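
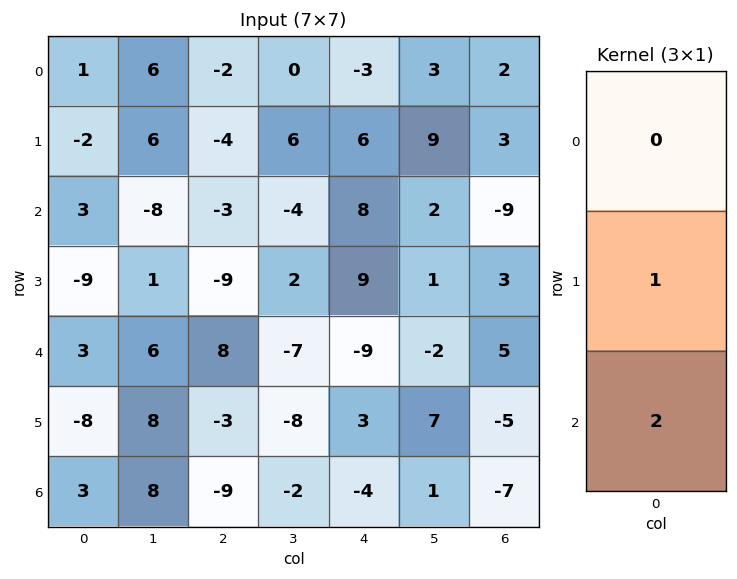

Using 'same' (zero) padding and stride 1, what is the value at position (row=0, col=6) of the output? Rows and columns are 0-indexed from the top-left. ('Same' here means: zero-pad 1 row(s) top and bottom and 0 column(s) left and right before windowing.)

8

The receptive field on the zero-padded input at this output position is [0 / 2 / 3]. Elementwise product with the kernel and sum: 2·1 + 3·2.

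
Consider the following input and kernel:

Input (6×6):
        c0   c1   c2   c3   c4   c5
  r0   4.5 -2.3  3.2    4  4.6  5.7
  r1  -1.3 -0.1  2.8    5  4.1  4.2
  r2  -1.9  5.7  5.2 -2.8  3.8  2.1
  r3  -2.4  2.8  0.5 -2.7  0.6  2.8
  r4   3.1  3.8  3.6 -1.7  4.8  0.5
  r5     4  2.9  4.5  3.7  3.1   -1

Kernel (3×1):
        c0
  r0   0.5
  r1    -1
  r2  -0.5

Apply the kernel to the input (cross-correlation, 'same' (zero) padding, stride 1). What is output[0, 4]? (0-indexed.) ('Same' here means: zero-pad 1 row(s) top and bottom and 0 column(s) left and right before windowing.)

The receptive field on the zero-padded input at this output position is [0 / 4.6 / 4.1]. Elementwise product with the kernel and sum: 0·0.5 + 4.6·-1 + 4.1·-0.5.

-6.65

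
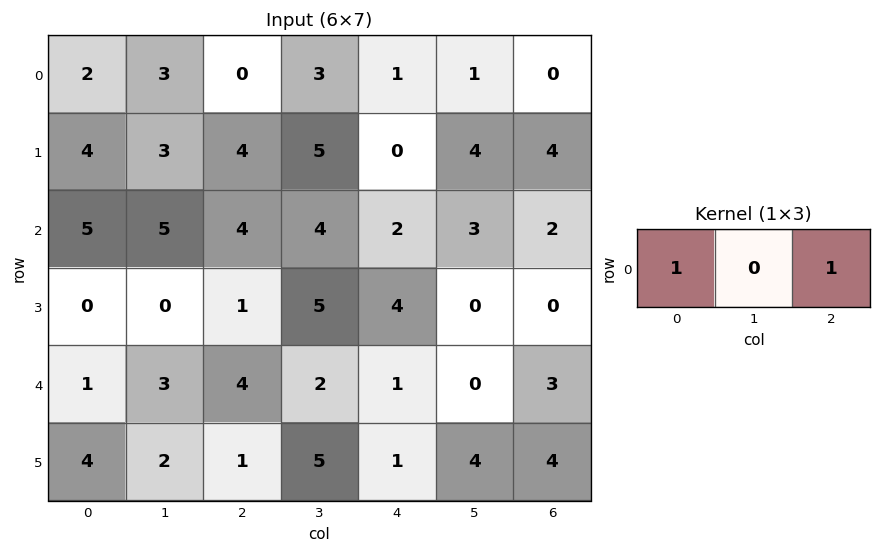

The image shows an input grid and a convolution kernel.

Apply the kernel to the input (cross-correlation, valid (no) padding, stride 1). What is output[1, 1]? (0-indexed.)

8

The receptive field on the input at this output position is [3 4 5]. Elementwise product with the kernel and sum: 3·1 + 5·1.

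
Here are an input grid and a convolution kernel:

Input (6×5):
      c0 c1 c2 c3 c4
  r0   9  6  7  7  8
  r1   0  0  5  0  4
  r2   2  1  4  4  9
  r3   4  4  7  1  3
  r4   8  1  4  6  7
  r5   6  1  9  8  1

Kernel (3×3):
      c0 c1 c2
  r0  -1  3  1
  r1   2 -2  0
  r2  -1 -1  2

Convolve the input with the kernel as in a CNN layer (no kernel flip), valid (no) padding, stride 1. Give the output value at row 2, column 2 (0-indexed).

The receptive field on the input at this output position is [4 4 9 / 7 1 3 / 4 6 7]. Elementwise product with the kernel and sum: 4·-1 + 4·3 + 9·1 + 7·2 + 1·-2 + 4·-1 + 6·-1 + 7·2.

33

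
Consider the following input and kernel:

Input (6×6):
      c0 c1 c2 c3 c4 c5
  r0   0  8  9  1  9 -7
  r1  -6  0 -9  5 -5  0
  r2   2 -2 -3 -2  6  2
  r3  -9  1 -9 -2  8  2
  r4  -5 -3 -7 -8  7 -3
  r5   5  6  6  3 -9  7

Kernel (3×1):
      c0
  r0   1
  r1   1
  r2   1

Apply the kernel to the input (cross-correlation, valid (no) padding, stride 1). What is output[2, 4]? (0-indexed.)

21

The receptive field on the input at this output position is [6 / 8 / 7]. Elementwise product with the kernel and sum: 6·1 + 8·1 + 7·1.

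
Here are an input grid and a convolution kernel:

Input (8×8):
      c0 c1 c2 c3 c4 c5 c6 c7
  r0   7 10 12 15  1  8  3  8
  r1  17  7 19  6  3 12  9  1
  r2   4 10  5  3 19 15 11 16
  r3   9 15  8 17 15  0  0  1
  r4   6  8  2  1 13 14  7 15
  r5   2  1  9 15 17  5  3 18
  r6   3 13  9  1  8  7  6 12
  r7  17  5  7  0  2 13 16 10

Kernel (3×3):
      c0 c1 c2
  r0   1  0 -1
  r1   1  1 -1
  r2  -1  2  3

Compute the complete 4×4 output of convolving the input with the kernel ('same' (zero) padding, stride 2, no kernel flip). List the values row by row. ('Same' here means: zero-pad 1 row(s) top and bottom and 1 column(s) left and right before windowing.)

Output[0,0]: The receptive field on the zero-padded input at this output position is [0 0 0 / 0 7 10 / 0 17 7]. Elementwise product with the kernel and sum: 0·1 + 0·-1 + 0·1 + 7·1 + 10·-1 + 0·-1 + 17·2 + 7·3.

52 56 44 12
50 65 14 24
-10 69 51 60
38 16 55 37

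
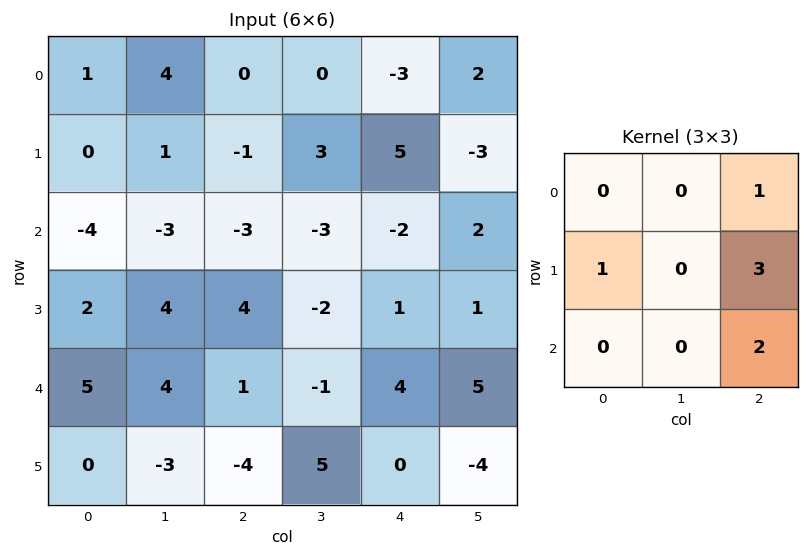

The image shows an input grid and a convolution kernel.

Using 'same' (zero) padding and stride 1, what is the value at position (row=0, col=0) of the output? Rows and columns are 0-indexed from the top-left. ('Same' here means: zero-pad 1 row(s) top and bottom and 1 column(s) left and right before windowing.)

The receptive field on the zero-padded input at this output position is [0 0 0 / 0 1 4 / 0 0 1]. Elementwise product with the kernel and sum: 0·1 + 0·1 + 4·3 + 1·2.

14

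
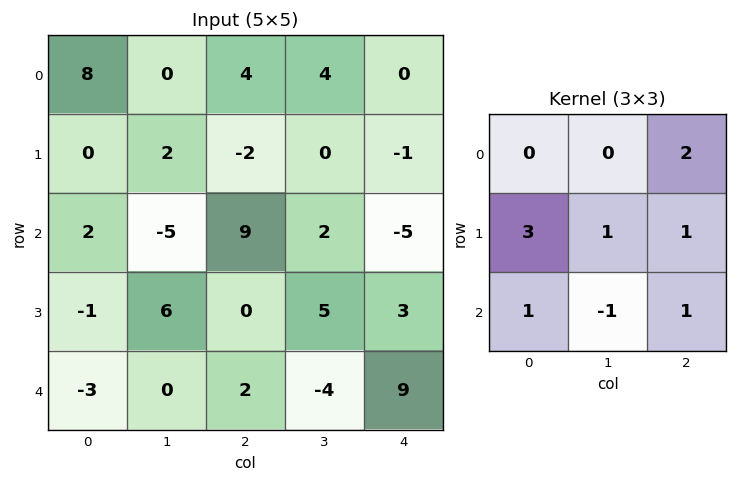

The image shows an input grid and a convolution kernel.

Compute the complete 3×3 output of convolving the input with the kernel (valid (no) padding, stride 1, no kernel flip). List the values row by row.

24 0 -5
-1 7 20
20 21 13

Output[0,0]: The receptive field on the input at this output position is [8 0 4 / 0 2 -2 / 2 -5 9]. Elementwise product with the kernel and sum: 4·2 + 0·3 + 2·1 + -2·1 + 2·1 + -5·-1 + 9·1.
Output[0,1]: The receptive field on the input at this output position is [0 4 4 / 2 -2 0 / -5 9 2]. Elementwise product with the kernel and sum: 4·2 + 2·3 + -2·1 + 0·1 + -5·1 + 9·-1 + 2·1.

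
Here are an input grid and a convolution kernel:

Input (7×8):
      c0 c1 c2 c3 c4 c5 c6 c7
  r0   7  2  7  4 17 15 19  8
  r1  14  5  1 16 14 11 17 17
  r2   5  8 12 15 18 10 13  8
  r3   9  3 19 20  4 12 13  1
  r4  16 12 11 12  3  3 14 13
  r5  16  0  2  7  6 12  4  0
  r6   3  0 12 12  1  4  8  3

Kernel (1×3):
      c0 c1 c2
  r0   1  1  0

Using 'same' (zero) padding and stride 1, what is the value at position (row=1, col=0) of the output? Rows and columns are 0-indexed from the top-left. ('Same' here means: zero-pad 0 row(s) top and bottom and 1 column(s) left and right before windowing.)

14

The receptive field on the zero-padded input at this output position is [0 14 5]. Elementwise product with the kernel and sum: 0·1 + 14·1.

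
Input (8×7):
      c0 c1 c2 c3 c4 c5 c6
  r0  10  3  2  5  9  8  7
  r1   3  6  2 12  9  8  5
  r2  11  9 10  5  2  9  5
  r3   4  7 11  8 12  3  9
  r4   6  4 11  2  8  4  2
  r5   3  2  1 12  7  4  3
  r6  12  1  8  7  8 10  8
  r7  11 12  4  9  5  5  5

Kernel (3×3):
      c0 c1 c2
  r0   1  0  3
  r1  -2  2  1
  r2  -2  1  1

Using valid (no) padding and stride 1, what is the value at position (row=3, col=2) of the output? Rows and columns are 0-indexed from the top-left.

The receptive field on the input at this output position is [11 8 12 / 11 2 8 / 1 12 7]. Elementwise product with the kernel and sum: 11·1 + 12·3 + 11·-2 + 2·2 + 8·1 + 1·-2 + 12·1 + 7·1.

54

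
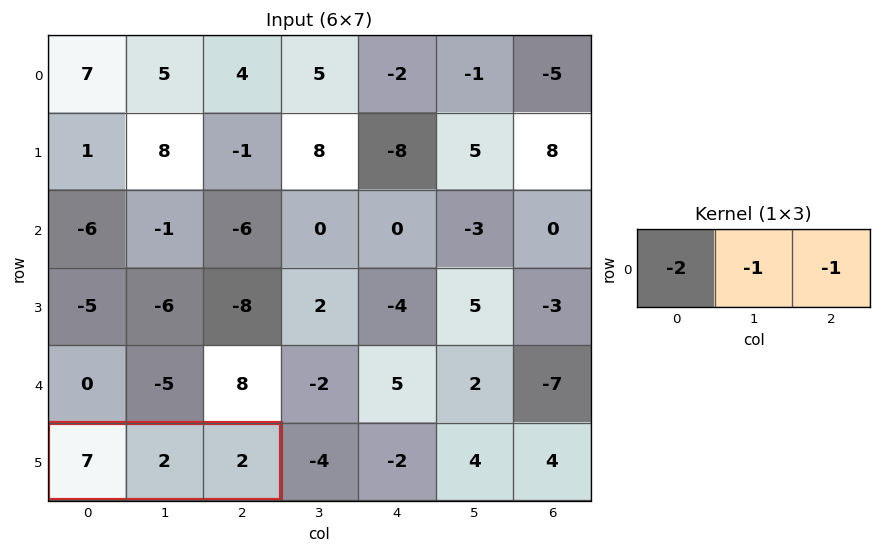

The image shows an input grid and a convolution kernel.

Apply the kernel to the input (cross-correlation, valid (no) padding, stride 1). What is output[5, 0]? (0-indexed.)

-18

The receptive field on the input at this output position is [7 2 2]. Elementwise product with the kernel and sum: 7·-2 + 2·-1 + 2·-1.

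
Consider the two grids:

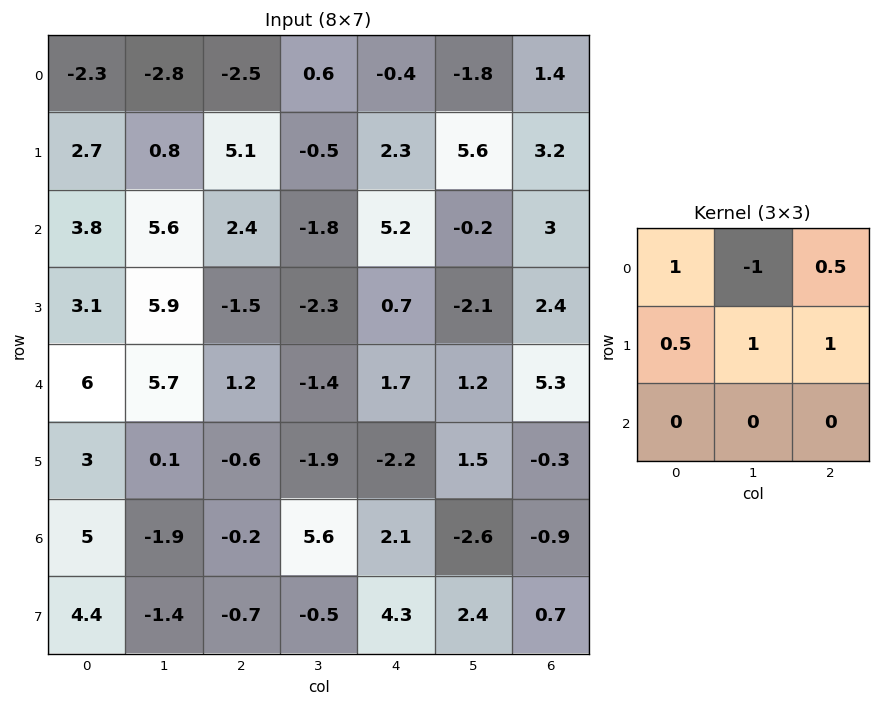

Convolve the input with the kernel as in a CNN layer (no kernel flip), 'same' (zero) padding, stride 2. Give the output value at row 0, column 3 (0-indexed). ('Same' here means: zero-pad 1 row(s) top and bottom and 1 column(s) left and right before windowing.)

0.5

The receptive field on the zero-padded input at this output position is [0 0 0 / -1.8 1.4 0 / 5.6 3.2 0]. Elementwise product with the kernel and sum: 0·1 + 0·-1 + 0·0.5 + -1.8·0.5 + 1.4·1 + 0·1.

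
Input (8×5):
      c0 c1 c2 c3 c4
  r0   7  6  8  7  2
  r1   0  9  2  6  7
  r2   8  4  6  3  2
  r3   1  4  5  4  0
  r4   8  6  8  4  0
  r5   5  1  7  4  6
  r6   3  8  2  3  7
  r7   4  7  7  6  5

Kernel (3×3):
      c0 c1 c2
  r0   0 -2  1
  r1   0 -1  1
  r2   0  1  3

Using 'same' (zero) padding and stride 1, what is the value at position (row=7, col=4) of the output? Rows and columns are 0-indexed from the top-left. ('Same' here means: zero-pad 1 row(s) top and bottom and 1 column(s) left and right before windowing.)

The receptive field on the zero-padded input at this output position is [3 7 0 / 6 5 0 / 0 0 0]. Elementwise product with the kernel and sum: 7·-2 + 0·1 + 5·-1 + 0·1 + 0·1 + 0·3.

-19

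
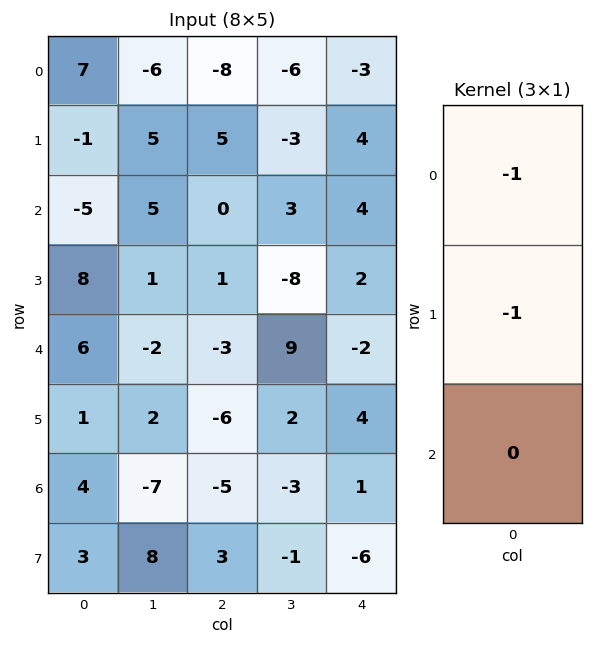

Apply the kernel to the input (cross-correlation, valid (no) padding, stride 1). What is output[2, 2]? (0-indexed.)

The receptive field on the input at this output position is [0 / 1 / -3]. Elementwise product with the kernel and sum: 0·-1 + 1·-1.

-1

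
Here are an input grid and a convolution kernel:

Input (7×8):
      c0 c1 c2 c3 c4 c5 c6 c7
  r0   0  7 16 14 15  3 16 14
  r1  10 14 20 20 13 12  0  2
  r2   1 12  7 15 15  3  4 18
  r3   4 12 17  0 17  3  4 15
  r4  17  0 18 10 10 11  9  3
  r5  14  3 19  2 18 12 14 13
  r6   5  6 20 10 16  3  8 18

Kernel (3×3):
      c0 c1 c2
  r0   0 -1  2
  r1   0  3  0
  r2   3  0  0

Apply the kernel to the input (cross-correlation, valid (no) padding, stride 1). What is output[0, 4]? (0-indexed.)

110

The receptive field on the input at this output position is [15 3 16 / 13 12 0 / 15 3 4]. Elementwise product with the kernel and sum: 3·-1 + 16·2 + 12·3 + 15·3.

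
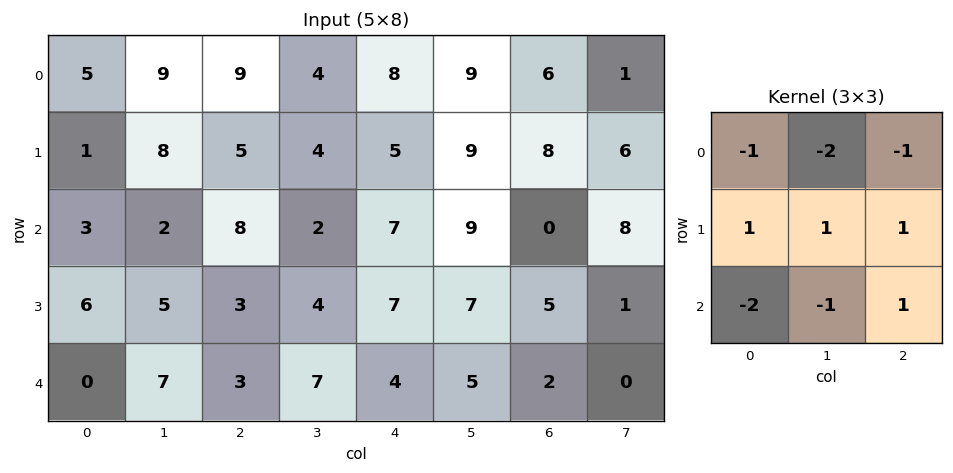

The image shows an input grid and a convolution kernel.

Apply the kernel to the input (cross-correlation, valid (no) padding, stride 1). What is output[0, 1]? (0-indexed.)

The receptive field on the input at this output position is [9 9 4 / 8 5 4 / 2 8 2]. Elementwise product with the kernel and sum: 9·-1 + 9·-2 + 4·-1 + 8·1 + 5·1 + 4·1 + 2·-2 + 8·-1 + 2·1.

-24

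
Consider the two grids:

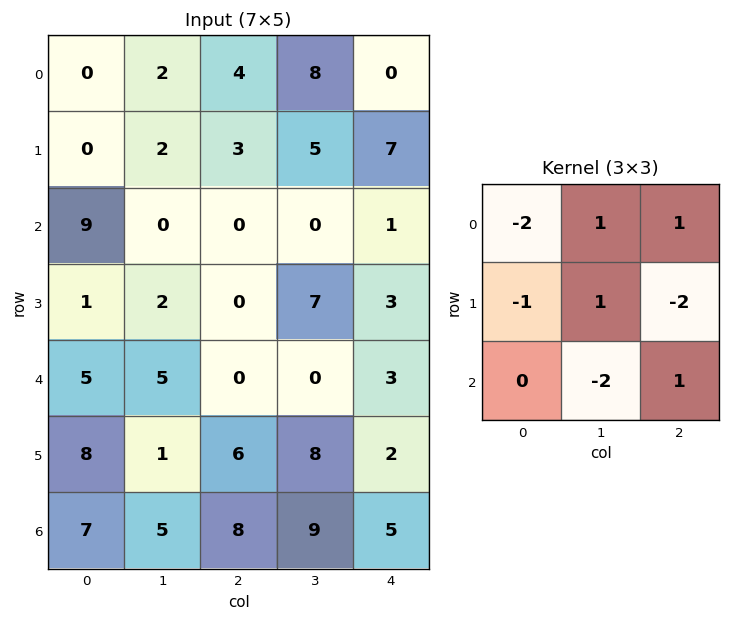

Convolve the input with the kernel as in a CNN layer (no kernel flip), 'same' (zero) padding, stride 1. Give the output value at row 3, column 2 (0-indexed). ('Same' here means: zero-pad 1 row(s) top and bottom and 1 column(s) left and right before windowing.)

The receptive field on the zero-padded input at this output position is [0 0 0 / 2 0 7 / 5 0 0]. Elementwise product with the kernel and sum: 0·-2 + 0·1 + 0·1 + 2·-1 + 0·1 + 7·-2 + 0·-2 + 0·1.

-16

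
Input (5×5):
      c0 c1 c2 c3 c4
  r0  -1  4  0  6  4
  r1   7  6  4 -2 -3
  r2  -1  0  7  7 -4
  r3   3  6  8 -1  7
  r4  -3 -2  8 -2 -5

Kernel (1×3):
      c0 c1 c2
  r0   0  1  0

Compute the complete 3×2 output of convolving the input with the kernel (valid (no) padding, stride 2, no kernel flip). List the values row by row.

Output[0,0]: The receptive field on the input at this output position is [-1 4 0]. Elementwise product with the kernel and sum: 4·1.

4 6
0 7
-2 -2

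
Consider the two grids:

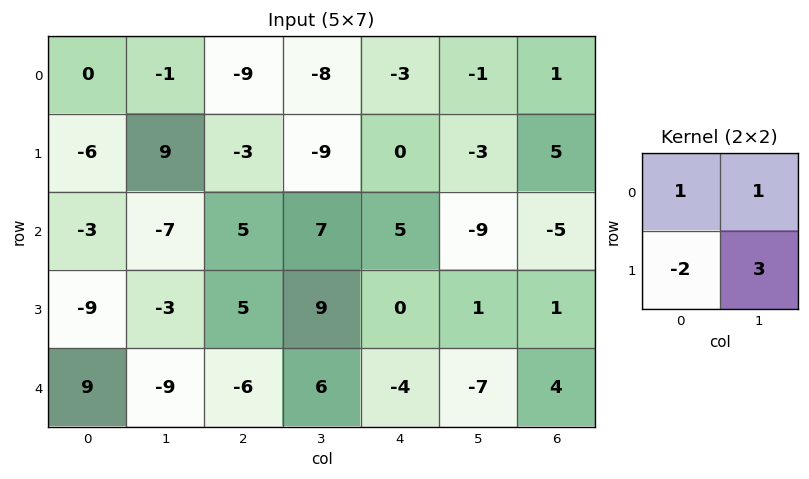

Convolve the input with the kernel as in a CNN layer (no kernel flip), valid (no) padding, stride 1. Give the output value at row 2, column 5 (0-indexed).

-13

The receptive field on the input at this output position is [-9 -5 / 1 1]. Elementwise product with the kernel and sum: -9·1 + -5·1 + 1·-2 + 1·3.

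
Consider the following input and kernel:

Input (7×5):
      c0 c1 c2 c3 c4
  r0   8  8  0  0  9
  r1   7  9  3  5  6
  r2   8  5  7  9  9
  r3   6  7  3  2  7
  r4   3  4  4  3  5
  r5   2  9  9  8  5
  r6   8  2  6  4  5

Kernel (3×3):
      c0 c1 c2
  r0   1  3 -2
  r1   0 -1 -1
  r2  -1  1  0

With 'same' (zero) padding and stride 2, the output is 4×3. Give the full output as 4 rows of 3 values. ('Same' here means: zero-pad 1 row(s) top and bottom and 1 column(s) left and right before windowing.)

-9 -6 -8
-4 -12 19
-1 5 15
-22 10 18

Output[0,0]: The receptive field on the zero-padded input at this output position is [0 0 0 / 0 8 8 / 0 7 9]. Elementwise product with the kernel and sum: 0·1 + 0·3 + 0·-2 + 8·-1 + 8·-1 + 0·-1 + 7·1.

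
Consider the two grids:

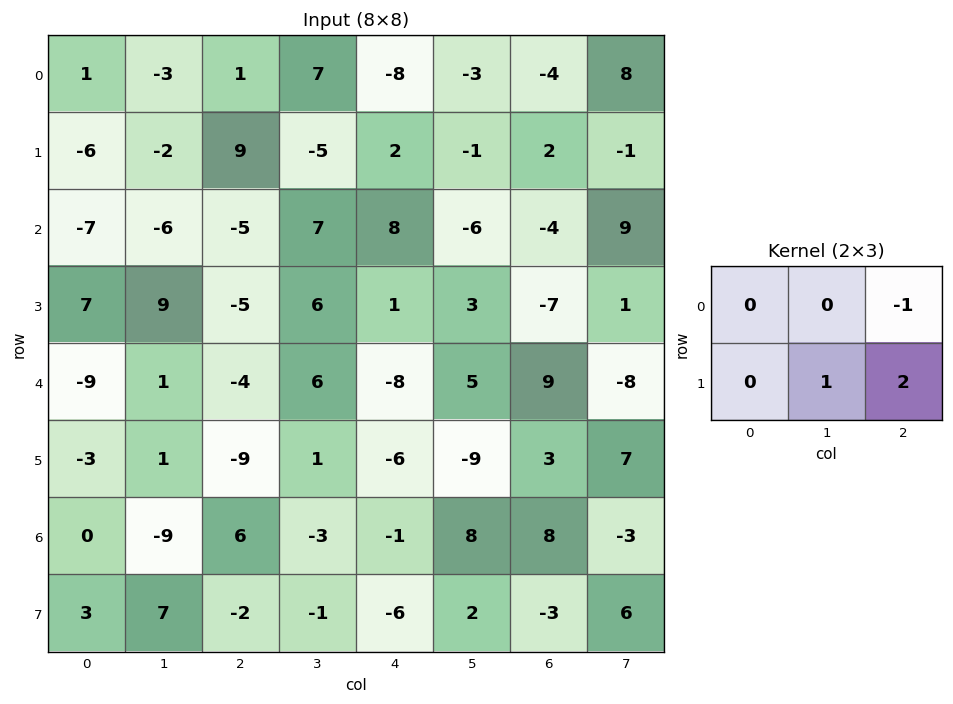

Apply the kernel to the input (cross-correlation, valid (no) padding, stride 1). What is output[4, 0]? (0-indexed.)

The receptive field on the input at this output position is [-9 1 -4 / -3 1 -9]. Elementwise product with the kernel and sum: -4·-1 + 1·1 + -9·2.

-13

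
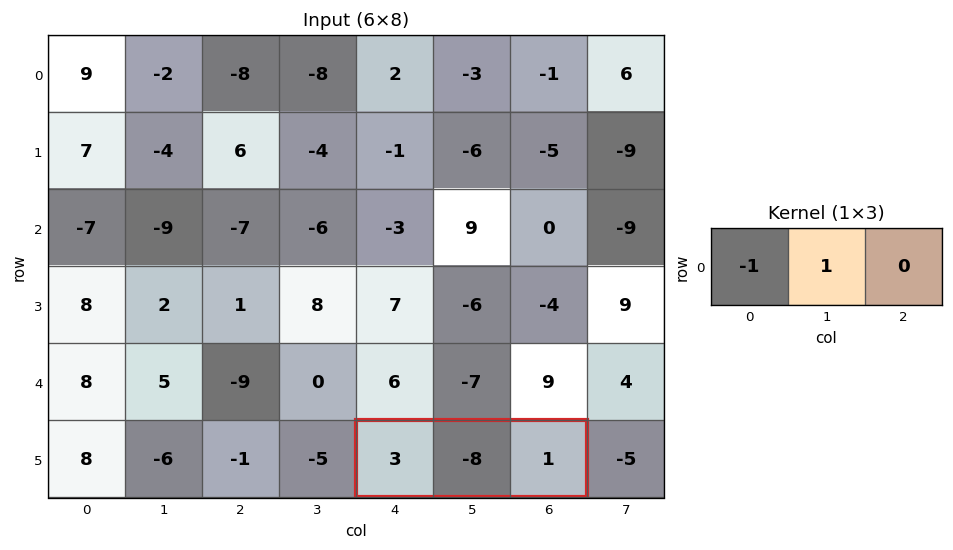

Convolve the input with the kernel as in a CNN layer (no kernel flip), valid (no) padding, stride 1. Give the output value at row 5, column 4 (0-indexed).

The receptive field on the input at this output position is [3 -8 1]. Elementwise product with the kernel and sum: 3·-1 + -8·1.

-11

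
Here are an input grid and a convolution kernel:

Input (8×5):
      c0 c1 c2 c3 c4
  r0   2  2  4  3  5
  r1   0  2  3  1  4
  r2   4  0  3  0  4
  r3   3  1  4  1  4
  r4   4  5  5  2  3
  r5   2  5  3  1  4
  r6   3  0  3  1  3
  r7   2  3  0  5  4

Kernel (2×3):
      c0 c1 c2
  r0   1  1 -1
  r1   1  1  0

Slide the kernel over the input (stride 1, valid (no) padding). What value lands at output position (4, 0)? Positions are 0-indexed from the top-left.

11

The receptive field on the input at this output position is [4 5 5 / 2 5 3]. Elementwise product with the kernel and sum: 4·1 + 5·1 + 5·-1 + 2·1 + 5·1.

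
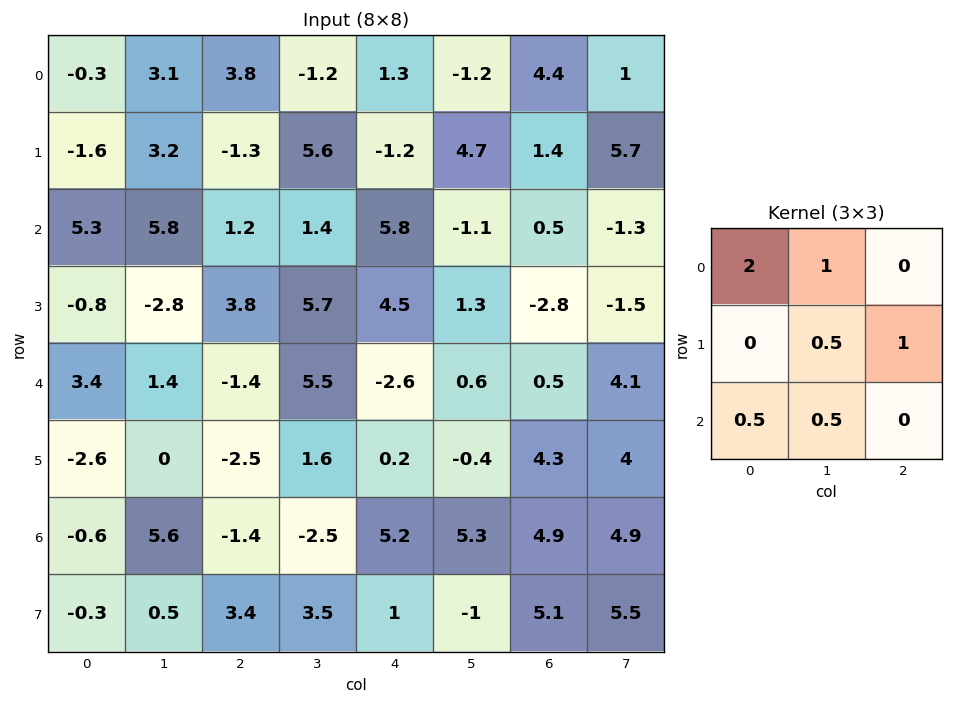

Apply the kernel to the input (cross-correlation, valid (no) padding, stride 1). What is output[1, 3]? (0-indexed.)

The receptive field on the input at this output position is [5.6 -1.2 4.7 / 1.4 5.8 -1.1 / 5.7 4.5 1.3]. Elementwise product with the kernel and sum: 5.6·2 + -1.2·1 + 5.8·0.5 + -1.1·1 + 5.7·0.5 + 4.5·0.5.

16.9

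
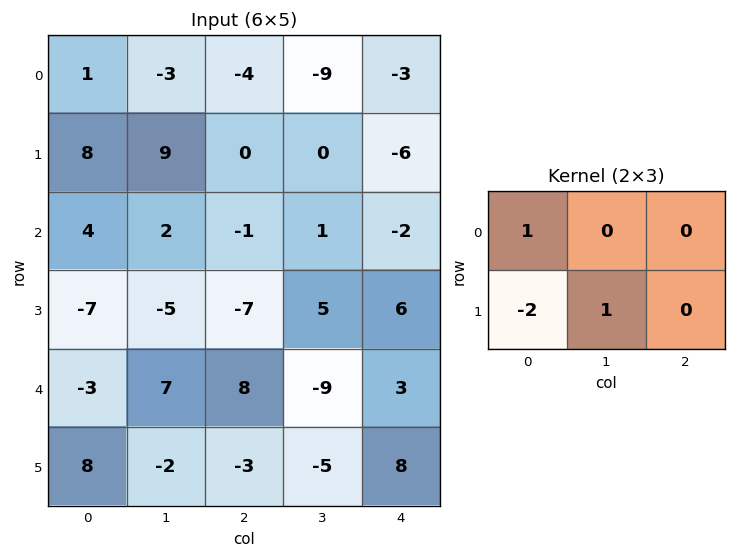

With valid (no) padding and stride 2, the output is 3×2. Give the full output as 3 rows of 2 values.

-6 -4
13 18
-21 9

Output[0,0]: The receptive field on the input at this output position is [1 -3 -4 / 8 9 0]. Elementwise product with the kernel and sum: 1·1 + 8·-2 + 9·1.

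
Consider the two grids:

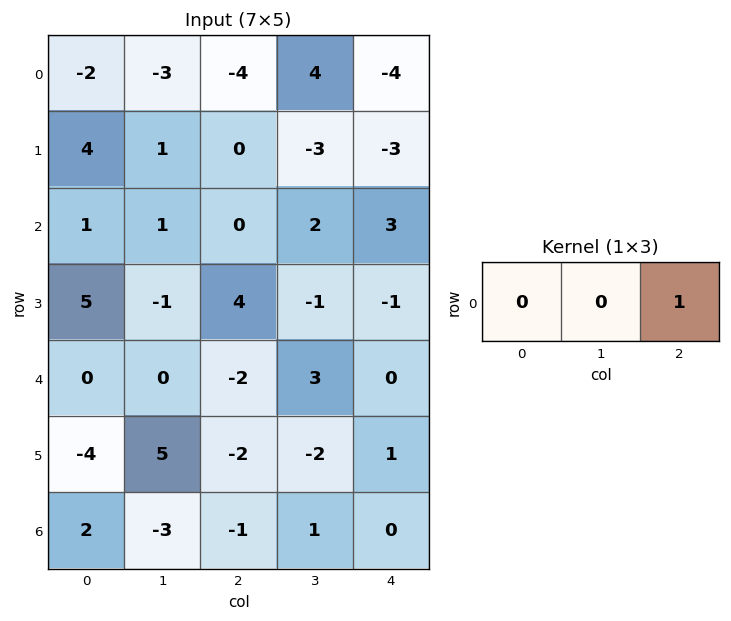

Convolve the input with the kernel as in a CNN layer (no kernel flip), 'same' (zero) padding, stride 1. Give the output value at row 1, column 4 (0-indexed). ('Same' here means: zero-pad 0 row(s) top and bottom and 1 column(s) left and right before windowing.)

The receptive field on the zero-padded input at this output position is [-3 -3 0]. Elementwise product with the kernel and sum: 0·1.

0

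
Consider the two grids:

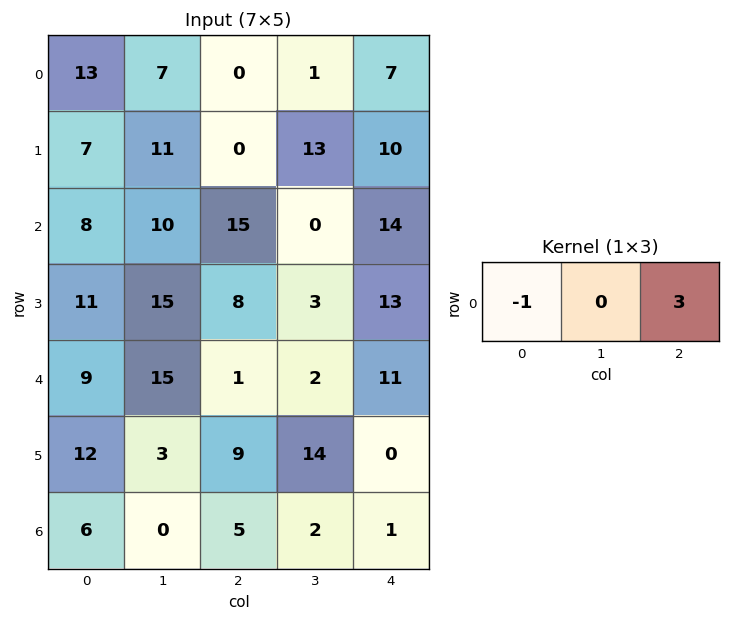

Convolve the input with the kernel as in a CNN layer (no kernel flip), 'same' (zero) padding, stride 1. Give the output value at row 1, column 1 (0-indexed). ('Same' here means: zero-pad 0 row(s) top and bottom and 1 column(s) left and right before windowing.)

The receptive field on the zero-padded input at this output position is [7 11 0]. Elementwise product with the kernel and sum: 7·-1 + 0·3.

-7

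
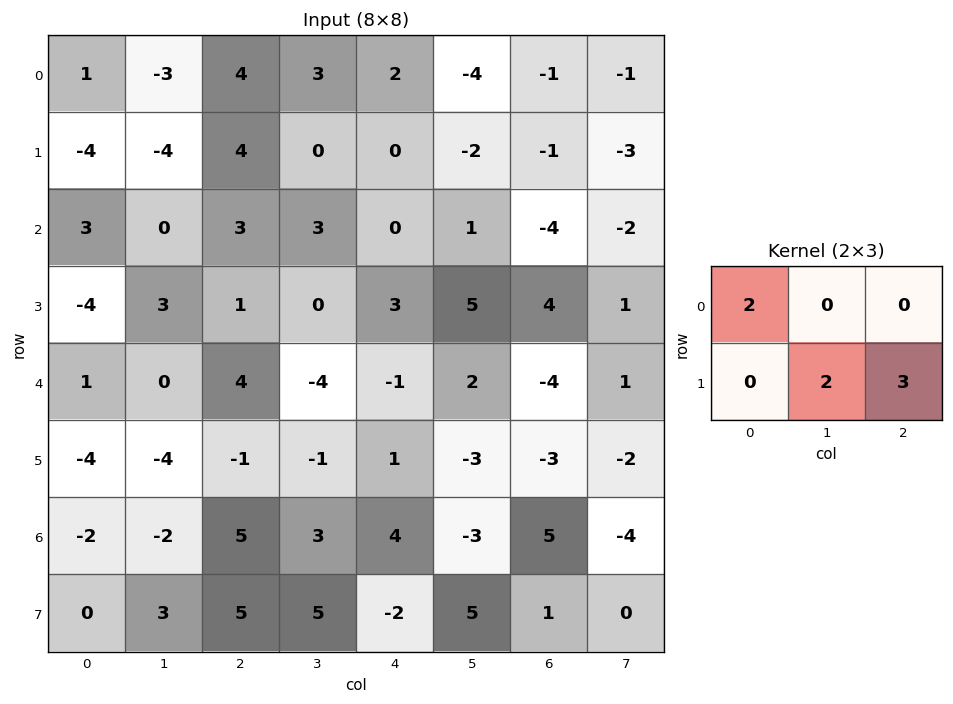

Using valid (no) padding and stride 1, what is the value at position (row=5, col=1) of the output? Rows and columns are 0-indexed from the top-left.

11

The receptive field on the input at this output position is [-4 -1 -1 / -2 5 3]. Elementwise product with the kernel and sum: -4·2 + 5·2 + 3·3.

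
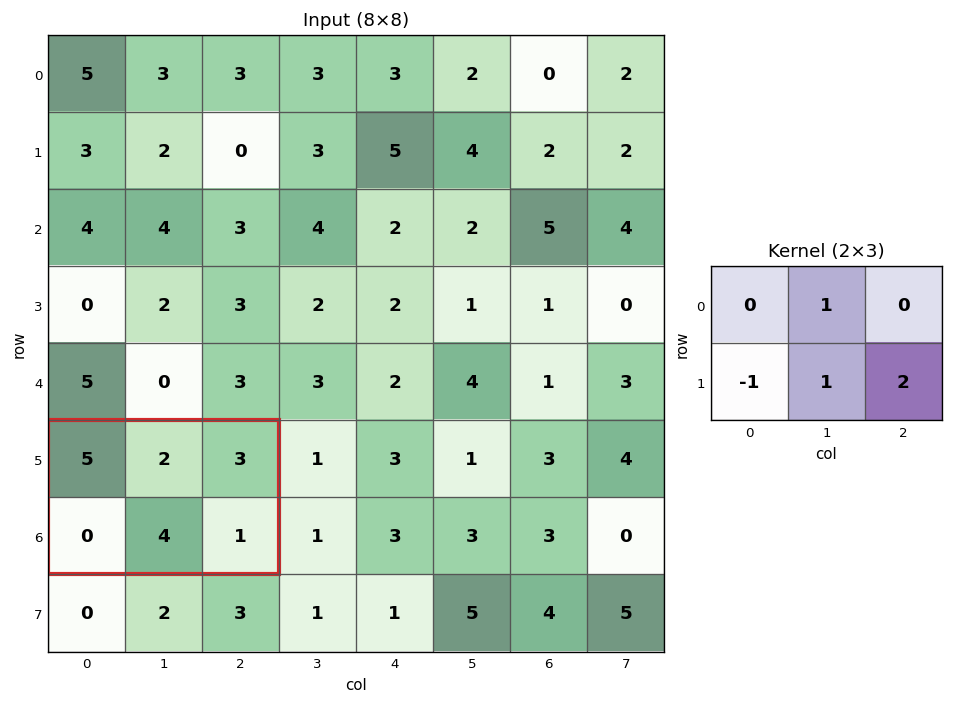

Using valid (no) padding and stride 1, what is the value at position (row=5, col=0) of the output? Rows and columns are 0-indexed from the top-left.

8

The receptive field on the input at this output position is [5 2 3 / 0 4 1]. Elementwise product with the kernel and sum: 2·1 + 0·-1 + 4·1 + 1·2.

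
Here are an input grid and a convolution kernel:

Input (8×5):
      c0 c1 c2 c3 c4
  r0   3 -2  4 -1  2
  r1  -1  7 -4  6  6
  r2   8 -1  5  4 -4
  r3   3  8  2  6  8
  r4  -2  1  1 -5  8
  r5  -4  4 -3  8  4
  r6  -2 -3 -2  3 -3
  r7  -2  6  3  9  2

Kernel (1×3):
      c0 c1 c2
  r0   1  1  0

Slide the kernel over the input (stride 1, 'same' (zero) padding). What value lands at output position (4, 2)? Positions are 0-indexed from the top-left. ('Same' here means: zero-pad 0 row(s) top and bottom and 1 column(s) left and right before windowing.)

2

The receptive field on the zero-padded input at this output position is [1 1 -5]. Elementwise product with the kernel and sum: 1·1 + 1·1.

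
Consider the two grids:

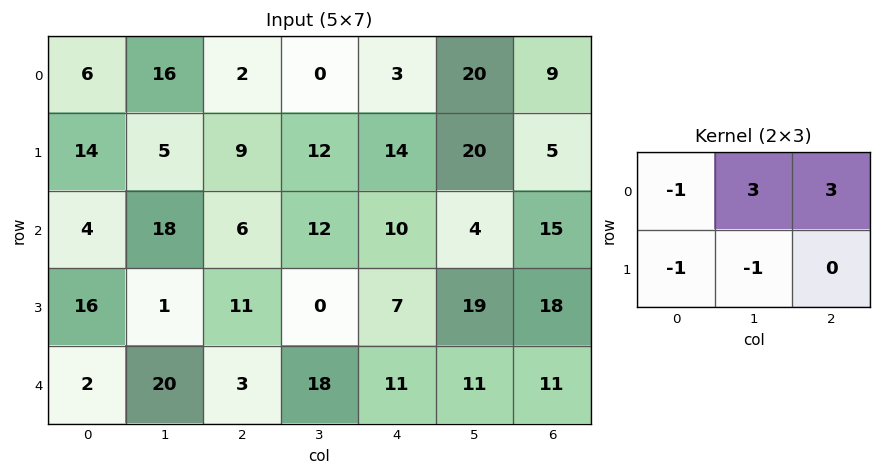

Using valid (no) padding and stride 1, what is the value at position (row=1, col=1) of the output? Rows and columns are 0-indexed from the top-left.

The receptive field on the input at this output position is [5 9 12 / 18 6 12]. Elementwise product with the kernel and sum: 5·-1 + 9·3 + 12·3 + 18·-1 + 6·-1.

34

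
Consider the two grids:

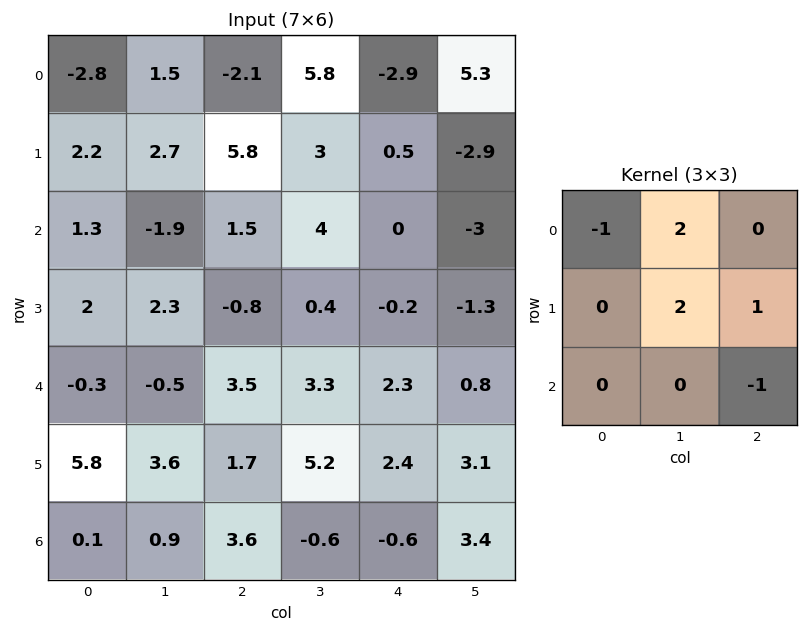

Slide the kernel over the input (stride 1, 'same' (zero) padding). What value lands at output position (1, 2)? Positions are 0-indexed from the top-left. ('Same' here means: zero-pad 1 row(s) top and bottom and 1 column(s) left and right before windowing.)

4.9

The receptive field on the zero-padded input at this output position is [1.5 -2.1 5.8 / 2.7 5.8 3 / -1.9 1.5 4]. Elementwise product with the kernel and sum: 1.5·-1 + -2.1·2 + 5.8·2 + 3·1 + 4·-1.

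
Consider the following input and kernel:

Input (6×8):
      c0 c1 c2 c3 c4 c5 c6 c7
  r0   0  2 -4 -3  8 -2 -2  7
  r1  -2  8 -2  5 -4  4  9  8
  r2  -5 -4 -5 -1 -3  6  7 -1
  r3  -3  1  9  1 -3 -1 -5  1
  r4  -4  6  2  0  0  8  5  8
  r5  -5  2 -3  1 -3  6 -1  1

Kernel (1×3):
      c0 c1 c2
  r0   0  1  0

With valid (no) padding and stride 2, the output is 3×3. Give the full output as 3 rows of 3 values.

Output[0,0]: The receptive field on the input at this output position is [0 2 -4]. Elementwise product with the kernel and sum: 2·1.
Output[0,1]: The receptive field on the input at this output position is [-4 -3 8]. Elementwise product with the kernel and sum: -3·1.

2 -3 -2
-4 -1 6
6 0 8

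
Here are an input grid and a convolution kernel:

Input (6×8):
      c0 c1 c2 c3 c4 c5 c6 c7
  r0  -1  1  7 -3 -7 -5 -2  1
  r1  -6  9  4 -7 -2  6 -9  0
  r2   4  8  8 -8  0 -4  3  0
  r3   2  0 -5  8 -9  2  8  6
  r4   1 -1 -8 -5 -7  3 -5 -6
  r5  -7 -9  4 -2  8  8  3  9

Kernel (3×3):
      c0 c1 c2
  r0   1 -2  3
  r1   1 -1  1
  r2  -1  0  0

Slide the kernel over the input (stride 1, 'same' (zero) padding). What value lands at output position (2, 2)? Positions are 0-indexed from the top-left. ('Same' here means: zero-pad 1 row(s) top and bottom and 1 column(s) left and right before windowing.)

The receptive field on the zero-padded input at this output position is [9 4 -7 / 8 8 -8 / 0 -5 8]. Elementwise product with the kernel and sum: 9·1 + 4·-2 + -7·3 + 8·1 + 8·-1 + -8·1 + 0·-1.

-28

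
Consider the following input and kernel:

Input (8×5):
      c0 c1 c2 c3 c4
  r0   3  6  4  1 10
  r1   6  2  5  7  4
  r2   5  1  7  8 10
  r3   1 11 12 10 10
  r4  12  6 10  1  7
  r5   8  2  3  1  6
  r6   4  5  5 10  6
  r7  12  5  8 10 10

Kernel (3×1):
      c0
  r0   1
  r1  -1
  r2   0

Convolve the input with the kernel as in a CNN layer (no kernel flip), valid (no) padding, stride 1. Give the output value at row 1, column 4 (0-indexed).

The receptive field on the input at this output position is [4 / 10 / 10]. Elementwise product with the kernel and sum: 4·1 + 10·-1.

-6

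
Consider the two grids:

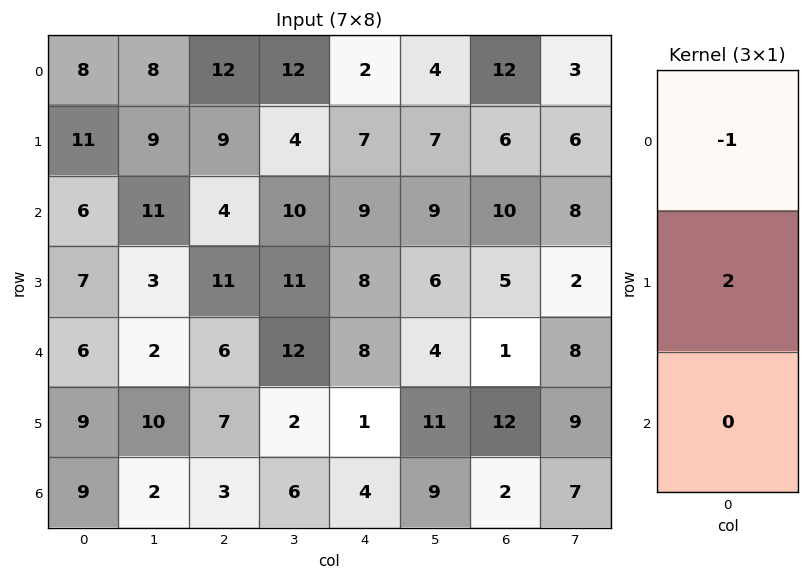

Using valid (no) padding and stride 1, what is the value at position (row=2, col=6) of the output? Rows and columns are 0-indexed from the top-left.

0

The receptive field on the input at this output position is [10 / 5 / 1]. Elementwise product with the kernel and sum: 10·-1 + 5·2.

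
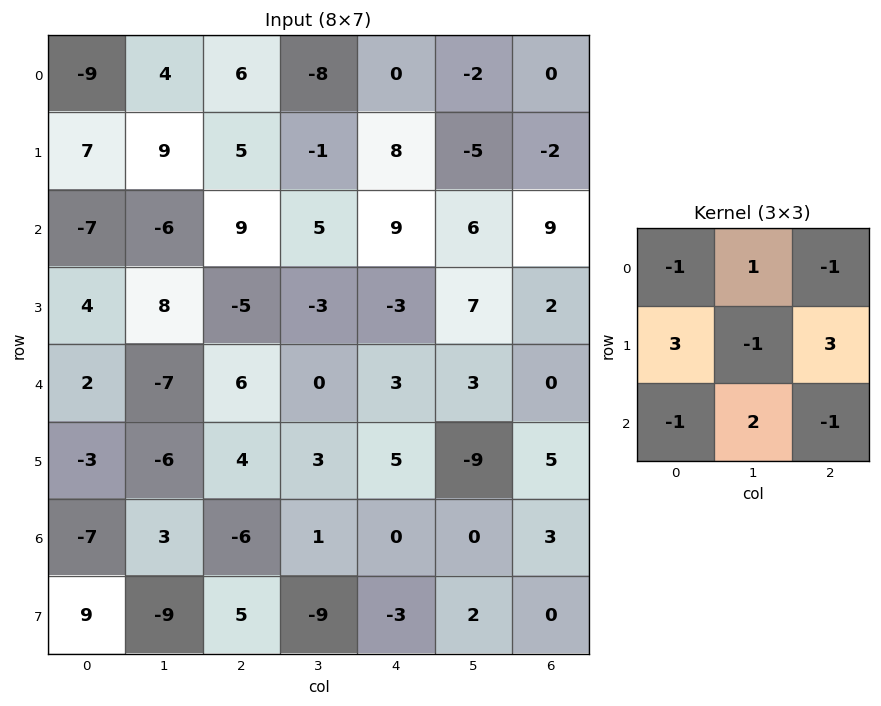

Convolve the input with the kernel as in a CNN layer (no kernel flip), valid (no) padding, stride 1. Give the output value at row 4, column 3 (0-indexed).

-24

The receptive field on the input at this output position is [0 3 3 / 3 5 -9 / 1 0 0]. Elementwise product with the kernel and sum: 0·-1 + 3·1 + 3·-1 + 3·3 + 5·-1 + -9·3 + 1·-1 + 0·2 + 0·-1.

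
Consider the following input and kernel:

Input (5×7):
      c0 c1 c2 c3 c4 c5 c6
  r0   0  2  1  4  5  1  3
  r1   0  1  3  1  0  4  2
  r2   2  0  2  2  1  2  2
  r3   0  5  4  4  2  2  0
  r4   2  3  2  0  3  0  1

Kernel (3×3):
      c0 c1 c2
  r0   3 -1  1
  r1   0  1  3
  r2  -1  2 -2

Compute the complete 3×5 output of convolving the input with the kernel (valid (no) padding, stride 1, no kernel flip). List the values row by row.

3 15 5 16 26
10 4 13 10 8
25 17 7 21 0

Output[0,0]: The receptive field on the input at this output position is [0 2 1 / 0 1 3 / 2 0 2]. Elementwise product with the kernel and sum: 0·3 + 2·-1 + 1·1 + 1·1 + 3·3 + 2·-1 + 0·2 + 2·-2.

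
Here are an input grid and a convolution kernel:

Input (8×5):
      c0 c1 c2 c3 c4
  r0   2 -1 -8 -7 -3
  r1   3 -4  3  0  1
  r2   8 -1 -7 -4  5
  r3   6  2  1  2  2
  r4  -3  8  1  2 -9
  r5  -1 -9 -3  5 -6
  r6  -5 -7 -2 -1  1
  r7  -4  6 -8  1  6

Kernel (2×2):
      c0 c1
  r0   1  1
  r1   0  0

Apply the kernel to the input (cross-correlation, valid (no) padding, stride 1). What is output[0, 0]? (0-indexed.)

The receptive field on the input at this output position is [2 -1 / 3 -4]. Elementwise product with the kernel and sum: 2·1 + -1·1.

1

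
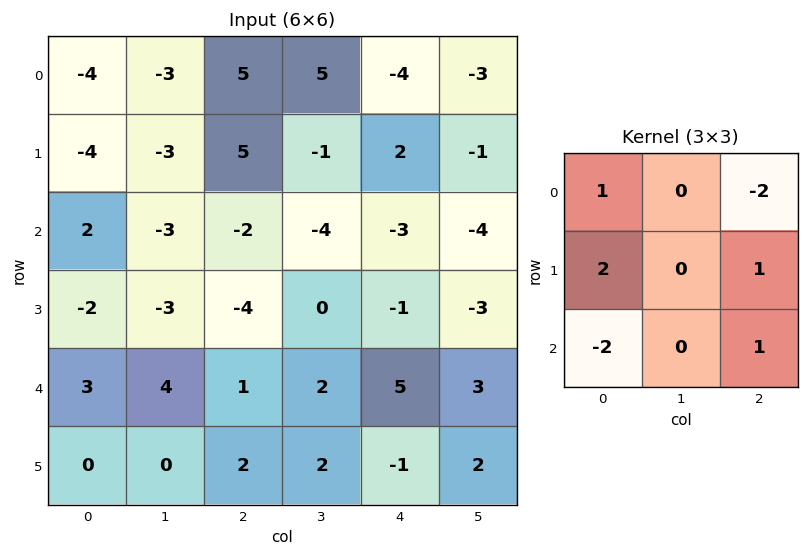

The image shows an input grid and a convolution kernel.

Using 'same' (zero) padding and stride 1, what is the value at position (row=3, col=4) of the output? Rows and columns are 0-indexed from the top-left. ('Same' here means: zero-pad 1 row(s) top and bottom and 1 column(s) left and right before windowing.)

0

The receptive field on the zero-padded input at this output position is [-4 -3 -4 / 0 -1 -3 / 2 5 3]. Elementwise product with the kernel and sum: -4·1 + -4·-2 + 0·2 + -3·1 + 2·-2 + 3·1.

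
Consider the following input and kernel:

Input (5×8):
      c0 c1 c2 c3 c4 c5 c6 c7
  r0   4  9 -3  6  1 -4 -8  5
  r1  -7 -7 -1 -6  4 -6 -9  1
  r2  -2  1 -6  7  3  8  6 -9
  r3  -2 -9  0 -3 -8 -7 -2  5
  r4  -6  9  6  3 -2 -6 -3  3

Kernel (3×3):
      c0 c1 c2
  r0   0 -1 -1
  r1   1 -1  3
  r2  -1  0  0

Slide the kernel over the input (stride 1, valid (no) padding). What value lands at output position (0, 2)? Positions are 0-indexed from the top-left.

The receptive field on the input at this output position is [-3 6 1 / -1 -6 4 / -6 7 3]. Elementwise product with the kernel and sum: 6·-1 + 1·-1 + -1·1 + -6·-1 + 4·3 + -6·-1.

16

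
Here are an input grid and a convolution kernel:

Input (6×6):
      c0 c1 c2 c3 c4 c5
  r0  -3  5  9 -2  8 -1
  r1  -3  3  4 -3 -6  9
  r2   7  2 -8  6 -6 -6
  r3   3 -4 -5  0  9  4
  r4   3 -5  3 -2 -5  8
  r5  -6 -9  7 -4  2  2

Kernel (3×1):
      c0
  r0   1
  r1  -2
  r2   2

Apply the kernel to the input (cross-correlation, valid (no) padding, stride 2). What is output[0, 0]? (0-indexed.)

17

The receptive field on the input at this output position is [-3 / -3 / 7]. Elementwise product with the kernel and sum: -3·1 + -3·-2 + 7·2.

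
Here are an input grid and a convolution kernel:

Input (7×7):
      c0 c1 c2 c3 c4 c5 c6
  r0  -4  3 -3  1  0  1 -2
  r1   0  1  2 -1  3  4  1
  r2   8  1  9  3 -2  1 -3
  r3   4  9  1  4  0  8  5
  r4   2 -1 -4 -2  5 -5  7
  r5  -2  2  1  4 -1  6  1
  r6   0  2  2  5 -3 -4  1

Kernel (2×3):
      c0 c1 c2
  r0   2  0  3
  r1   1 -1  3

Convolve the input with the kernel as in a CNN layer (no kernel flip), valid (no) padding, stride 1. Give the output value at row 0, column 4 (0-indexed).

The receptive field on the input at this output position is [0 1 -2 / 3 4 1]. Elementwise product with the kernel and sum: 0·2 + -2·3 + 3·1 + 4·-1 + 1·3.

-4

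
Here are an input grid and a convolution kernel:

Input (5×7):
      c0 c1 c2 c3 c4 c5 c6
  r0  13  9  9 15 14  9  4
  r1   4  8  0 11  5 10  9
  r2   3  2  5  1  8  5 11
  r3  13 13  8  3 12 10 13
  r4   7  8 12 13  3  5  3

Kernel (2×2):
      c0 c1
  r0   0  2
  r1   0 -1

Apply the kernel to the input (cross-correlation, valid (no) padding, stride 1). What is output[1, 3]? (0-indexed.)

2

The receptive field on the input at this output position is [11 5 / 1 8]. Elementwise product with the kernel and sum: 5·2 + 8·-1.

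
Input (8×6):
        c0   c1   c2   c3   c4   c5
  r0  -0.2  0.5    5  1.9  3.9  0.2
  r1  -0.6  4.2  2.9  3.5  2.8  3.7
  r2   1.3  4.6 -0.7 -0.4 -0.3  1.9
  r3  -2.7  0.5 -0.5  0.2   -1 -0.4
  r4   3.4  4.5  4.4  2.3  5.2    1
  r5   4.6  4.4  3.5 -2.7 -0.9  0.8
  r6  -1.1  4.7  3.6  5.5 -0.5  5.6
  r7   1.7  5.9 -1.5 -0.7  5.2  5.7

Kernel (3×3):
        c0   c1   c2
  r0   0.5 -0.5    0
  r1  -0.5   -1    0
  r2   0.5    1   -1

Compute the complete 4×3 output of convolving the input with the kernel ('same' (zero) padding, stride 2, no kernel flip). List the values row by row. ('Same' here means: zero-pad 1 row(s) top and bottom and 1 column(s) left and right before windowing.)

-4.6 -3.75 -4
-4.2 -1.4 0.35
-1.85 2.25 -8.8
-5.4 -3.35 -4

Output[0,0]: The receptive field on the zero-padded input at this output position is [0 0 0 / 0 -0.2 0.5 / 0 -0.6 4.2]. Elementwise product with the kernel and sum: 0·0.5 + 0·-0.5 + 0·-0.5 + -0.2·-1 + 0·0.5 + -0.6·1 + 4.2·-1.
Output[0,1]: The receptive field on the zero-padded input at this output position is [0 0 0 / 0.5 5 1.9 / 4.2 2.9 3.5]. Elementwise product with the kernel and sum: 0·0.5 + 0·-0.5 + 0.5·-0.5 + 5·-1 + 4.2·0.5 + 2.9·1 + 3.5·-1.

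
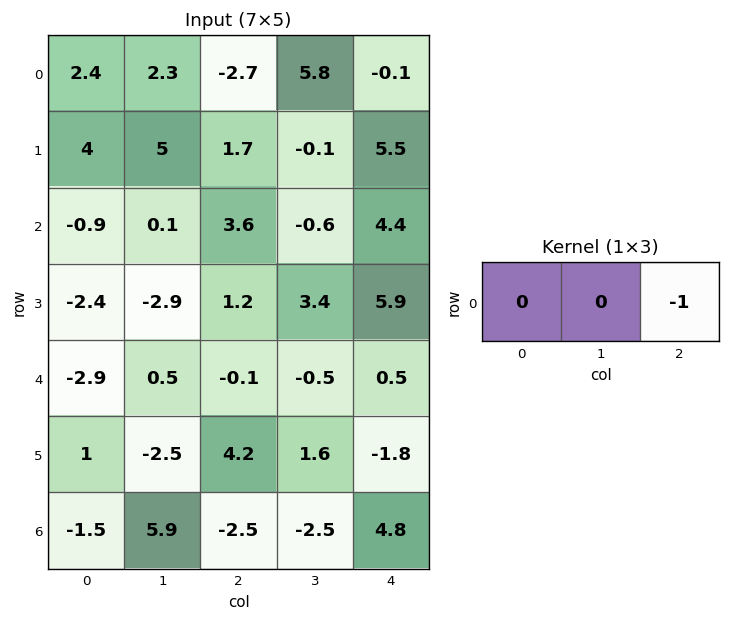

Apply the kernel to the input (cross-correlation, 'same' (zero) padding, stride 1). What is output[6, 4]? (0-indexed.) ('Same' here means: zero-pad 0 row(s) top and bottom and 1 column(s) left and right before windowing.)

The receptive field on the zero-padded input at this output position is [-2.5 4.8 0]. Elementwise product with the kernel and sum: 0·-1.

0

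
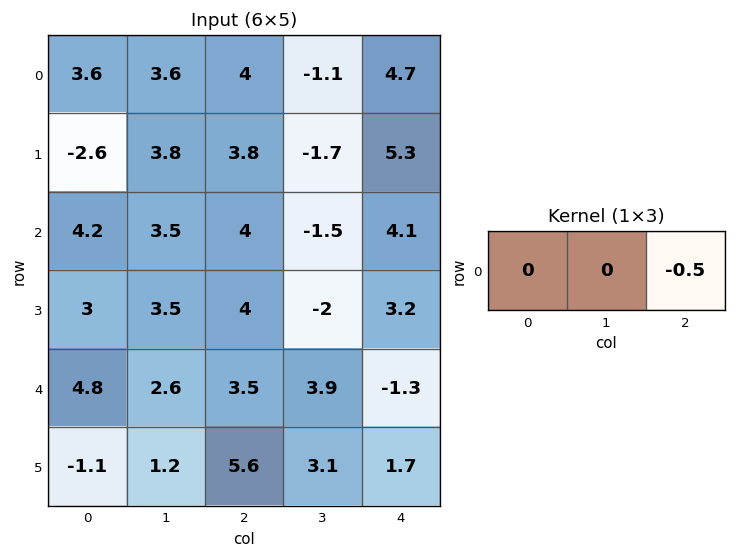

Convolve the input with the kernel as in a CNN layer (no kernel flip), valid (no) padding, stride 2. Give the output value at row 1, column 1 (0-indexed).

The receptive field on the input at this output position is [4 -1.5 4.1]. Elementwise product with the kernel and sum: 4.1·-0.5.

-2.05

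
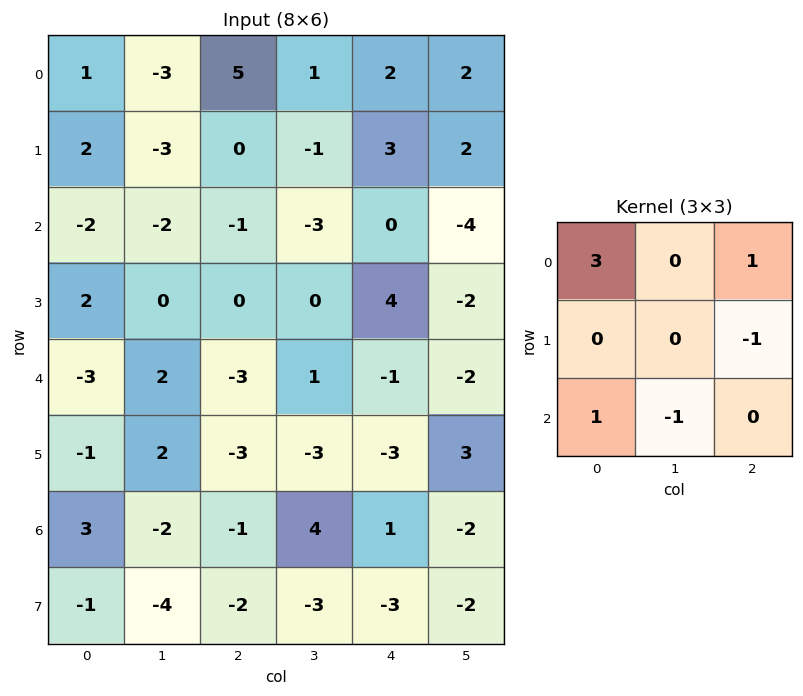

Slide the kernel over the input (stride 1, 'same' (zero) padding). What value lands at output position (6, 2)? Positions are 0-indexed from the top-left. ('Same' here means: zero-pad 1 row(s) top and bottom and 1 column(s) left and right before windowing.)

-3

The receptive field on the zero-padded input at this output position is [2 -3 -3 / -2 -1 4 / -4 -2 -3]. Elementwise product with the kernel and sum: 2·3 + -3·1 + 4·-1 + -4·1 + -2·-1.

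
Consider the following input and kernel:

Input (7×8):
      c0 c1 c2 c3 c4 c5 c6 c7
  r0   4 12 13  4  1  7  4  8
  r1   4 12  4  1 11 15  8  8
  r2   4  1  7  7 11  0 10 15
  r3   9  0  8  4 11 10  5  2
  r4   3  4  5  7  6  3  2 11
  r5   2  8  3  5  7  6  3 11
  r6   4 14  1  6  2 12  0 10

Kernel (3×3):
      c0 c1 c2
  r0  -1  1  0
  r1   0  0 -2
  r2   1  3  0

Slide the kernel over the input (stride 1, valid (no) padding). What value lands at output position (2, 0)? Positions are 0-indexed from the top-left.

-4

The receptive field on the input at this output position is [4 1 7 / 9 0 8 / 3 4 5]. Elementwise product with the kernel and sum: 4·-1 + 1·1 + 8·-2 + 3·1 + 4·3.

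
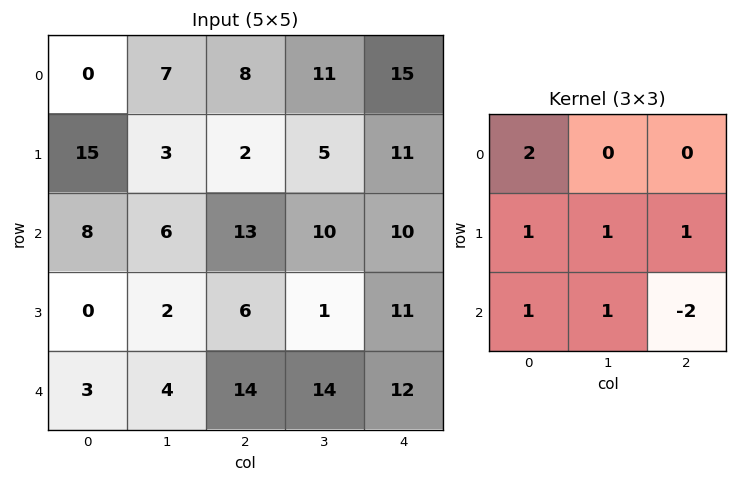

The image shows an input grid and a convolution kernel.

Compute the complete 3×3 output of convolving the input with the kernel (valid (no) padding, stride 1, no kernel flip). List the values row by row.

8 23 37
47 41 22
3 11 48

Output[0,0]: The receptive field on the input at this output position is [0 7 8 / 15 3 2 / 8 6 13]. Elementwise product with the kernel and sum: 0·2 + 15·1 + 3·1 + 2·1 + 8·1 + 6·1 + 13·-2.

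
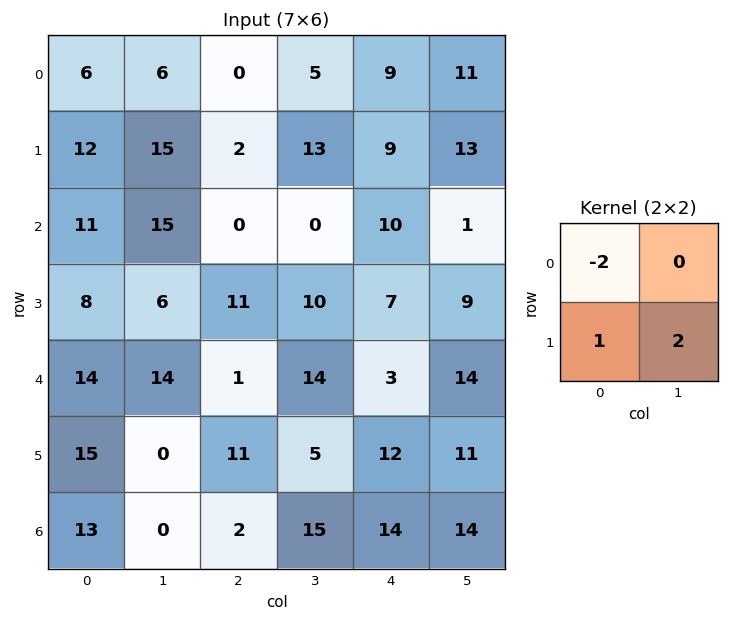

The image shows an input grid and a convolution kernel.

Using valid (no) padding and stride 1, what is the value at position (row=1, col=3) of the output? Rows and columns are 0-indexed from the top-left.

-6

The receptive field on the input at this output position is [13 9 / 0 10]. Elementwise product with the kernel and sum: 13·-2 + 0·1 + 10·2.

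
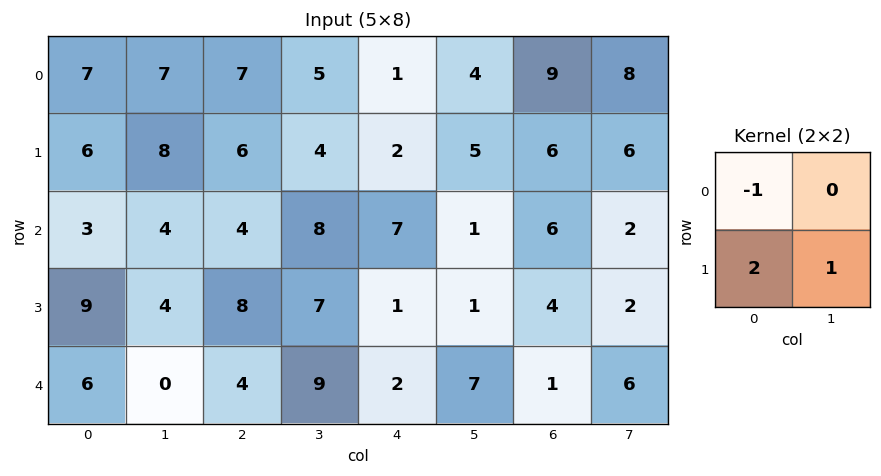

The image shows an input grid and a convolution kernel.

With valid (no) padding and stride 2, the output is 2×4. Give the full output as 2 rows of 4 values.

13 9 8 9
19 19 -4 4

Output[0,0]: The receptive field on the input at this output position is [7 7 / 6 8]. Elementwise product with the kernel and sum: 7·-1 + 6·2 + 8·1.
Output[0,1]: The receptive field on the input at this output position is [7 5 / 6 4]. Elementwise product with the kernel and sum: 7·-1 + 6·2 + 4·1.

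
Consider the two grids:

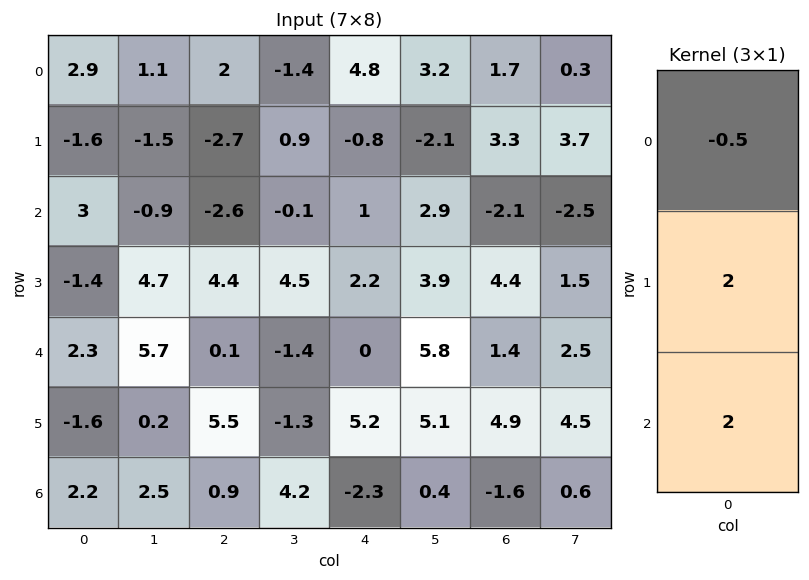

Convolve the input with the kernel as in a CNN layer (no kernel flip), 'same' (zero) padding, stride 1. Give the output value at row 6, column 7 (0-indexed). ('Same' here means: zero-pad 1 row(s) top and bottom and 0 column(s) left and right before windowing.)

The receptive field on the zero-padded input at this output position is [4.5 / 0.6 / 0]. Elementwise product with the kernel and sum: 4.5·-0.5 + 0.6·2 + 0·2.

-1.05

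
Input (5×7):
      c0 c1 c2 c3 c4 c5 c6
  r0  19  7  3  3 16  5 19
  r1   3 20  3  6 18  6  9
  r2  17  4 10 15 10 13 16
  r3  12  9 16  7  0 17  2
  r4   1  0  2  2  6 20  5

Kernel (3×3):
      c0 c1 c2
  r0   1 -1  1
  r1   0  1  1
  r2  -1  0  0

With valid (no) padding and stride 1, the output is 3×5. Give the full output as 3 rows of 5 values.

21 12 30 1 35
-12 39 24 10 50
47 32 10 33 26

Output[0,0]: The receptive field on the input at this output position is [19 7 3 / 3 20 3 / 17 4 10]. Elementwise product with the kernel and sum: 19·1 + 7·-1 + 3·1 + 20·1 + 3·1 + 17·-1.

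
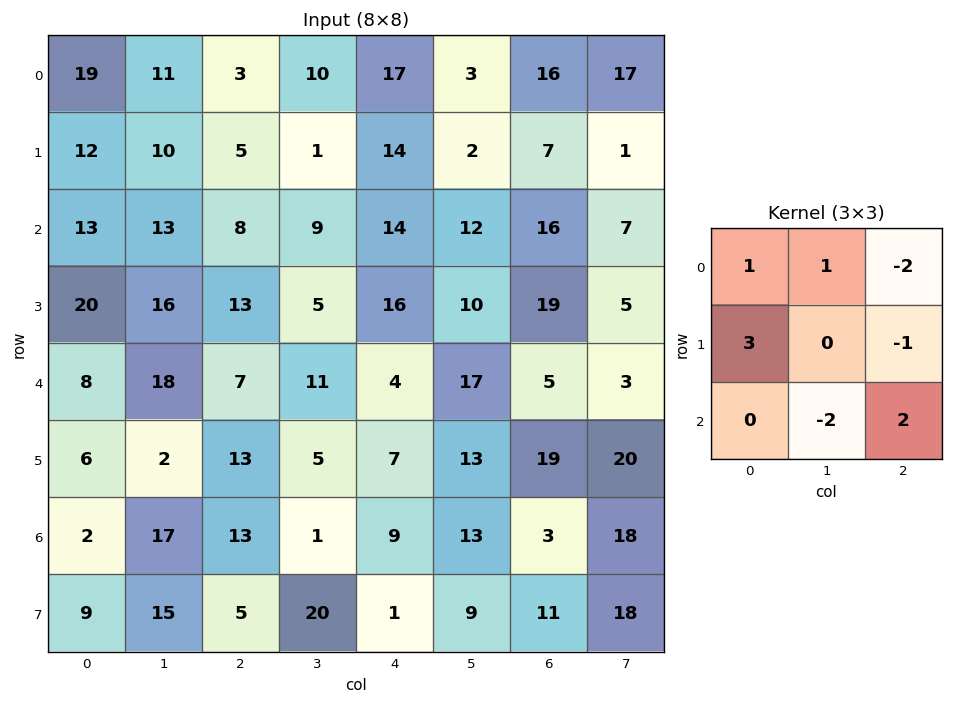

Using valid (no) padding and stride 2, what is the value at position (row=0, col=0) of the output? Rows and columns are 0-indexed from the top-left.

The receptive field on the input at this output position is [19 11 3 / 12 10 5 / 13 13 8]. Elementwise product with the kernel and sum: 19·1 + 11·1 + 3·-2 + 12·3 + 5·-1 + 13·-2 + 8·2.

45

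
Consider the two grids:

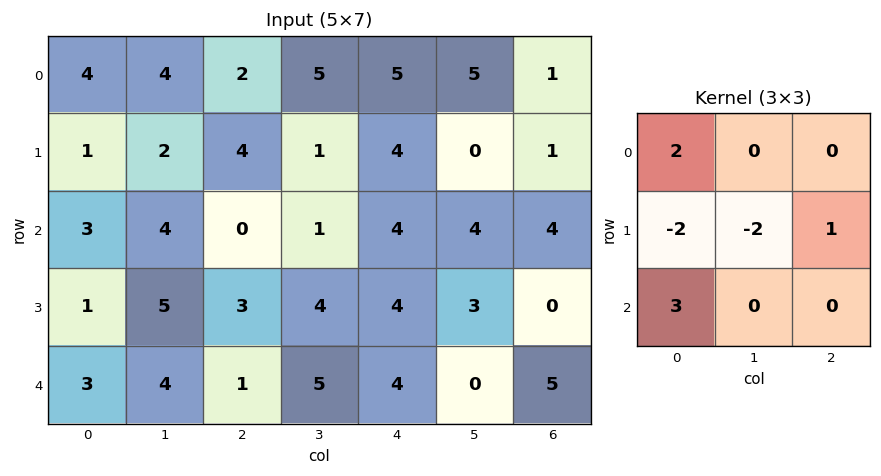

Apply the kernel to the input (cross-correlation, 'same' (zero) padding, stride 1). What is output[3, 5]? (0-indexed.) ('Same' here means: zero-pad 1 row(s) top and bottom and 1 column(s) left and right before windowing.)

6

The receptive field on the zero-padded input at this output position is [4 4 4 / 4 3 0 / 4 0 5]. Elementwise product with the kernel and sum: 4·2 + 4·-2 + 3·-2 + 0·1 + 4·3.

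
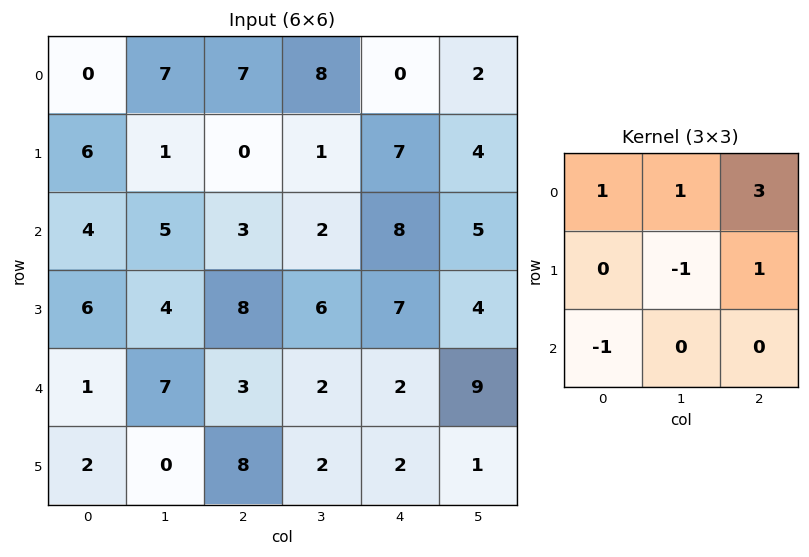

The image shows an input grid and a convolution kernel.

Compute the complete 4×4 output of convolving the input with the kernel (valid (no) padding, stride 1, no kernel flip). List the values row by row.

Output[0,0]: The receptive field on the input at this output position is [0 7 7 / 6 1 0 / 4 5 3]. Elementwise product with the kernel and sum: 0·1 + 7·1 + 7·3 + 1·-1 + 0·1 + 4·-1.

23 34 18 9
-1 -1 20 11
21 5 27 20
28 29 27 30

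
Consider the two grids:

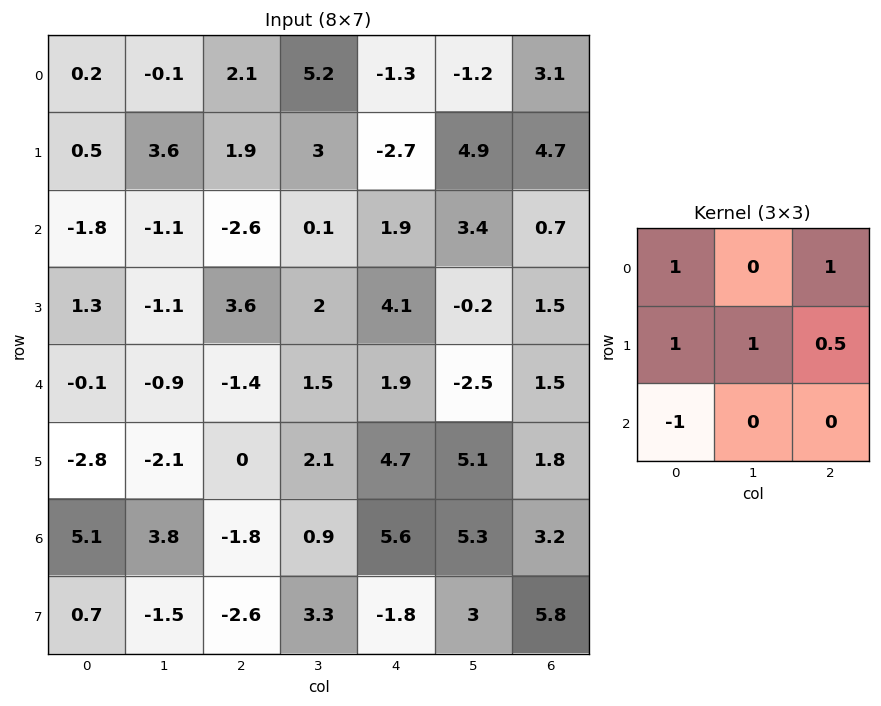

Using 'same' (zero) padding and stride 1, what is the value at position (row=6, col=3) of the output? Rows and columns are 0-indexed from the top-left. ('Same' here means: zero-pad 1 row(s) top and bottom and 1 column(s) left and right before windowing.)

9.2

The receptive field on the zero-padded input at this output position is [0 2.1 4.7 / -1.8 0.9 5.6 / -2.6 3.3 -1.8]. Elementwise product with the kernel and sum: 0·1 + 4.7·1 + -1.8·1 + 0.9·1 + 5.6·0.5 + -2.6·-1.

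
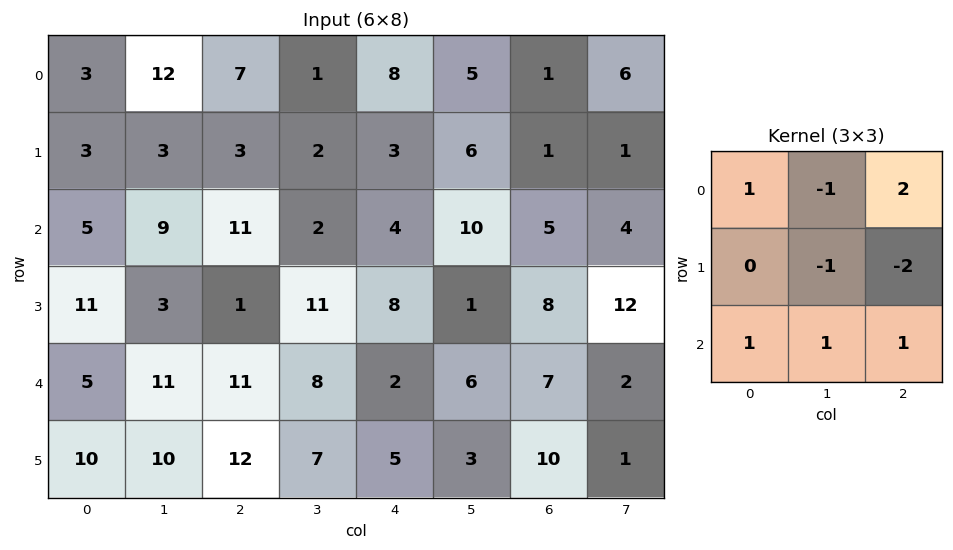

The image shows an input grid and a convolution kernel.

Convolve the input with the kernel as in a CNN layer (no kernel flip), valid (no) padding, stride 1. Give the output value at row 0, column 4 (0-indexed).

The receptive field on the input at this output position is [8 5 1 / 3 6 1 / 4 10 5]. Elementwise product with the kernel and sum: 8·1 + 5·-1 + 1·2 + 6·-1 + 1·-2 + 4·1 + 10·1 + 5·1.

16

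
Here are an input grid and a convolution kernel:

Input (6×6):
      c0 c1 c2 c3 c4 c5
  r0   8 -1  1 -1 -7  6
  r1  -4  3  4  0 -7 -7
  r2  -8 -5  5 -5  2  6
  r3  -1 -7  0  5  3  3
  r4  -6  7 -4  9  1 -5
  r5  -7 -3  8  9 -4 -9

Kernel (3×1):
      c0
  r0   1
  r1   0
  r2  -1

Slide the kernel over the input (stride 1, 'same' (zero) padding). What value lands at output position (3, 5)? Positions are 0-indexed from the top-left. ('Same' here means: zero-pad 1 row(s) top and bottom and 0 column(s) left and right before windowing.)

11

The receptive field on the zero-padded input at this output position is [6 / 3 / -5]. Elementwise product with the kernel and sum: 6·1 + -5·-1.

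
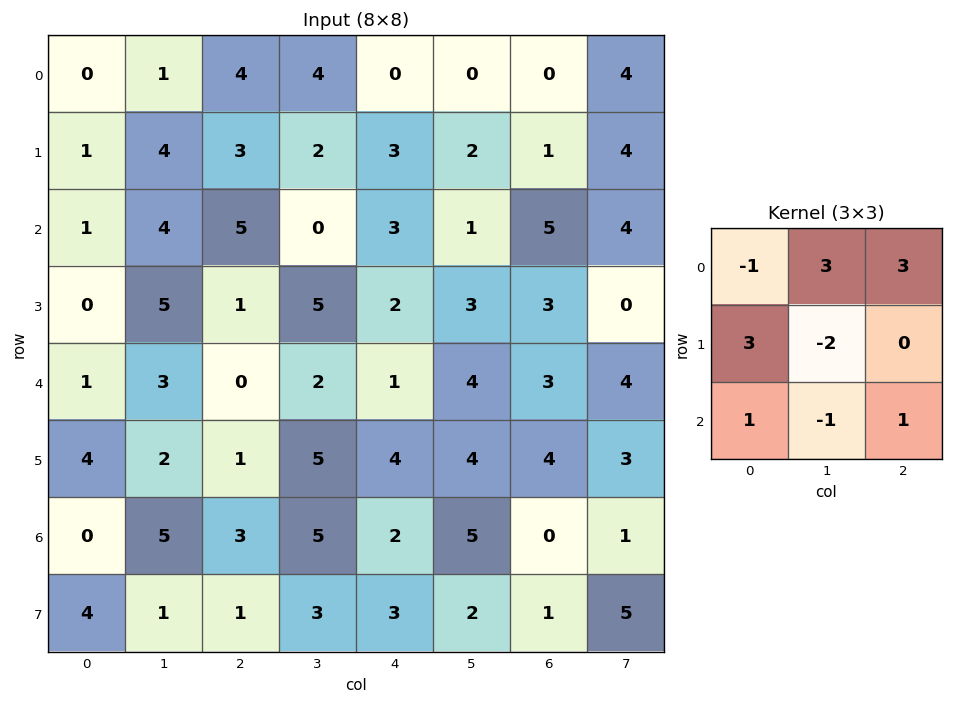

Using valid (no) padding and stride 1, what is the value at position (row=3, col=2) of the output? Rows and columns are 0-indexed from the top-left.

The receptive field on the input at this output position is [1 5 2 / 0 2 1 / 1 5 4]. Elementwise product with the kernel and sum: 1·-1 + 5·3 + 2·3 + 0·3 + 2·-2 + 1·1 + 5·-1 + 4·1.

16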